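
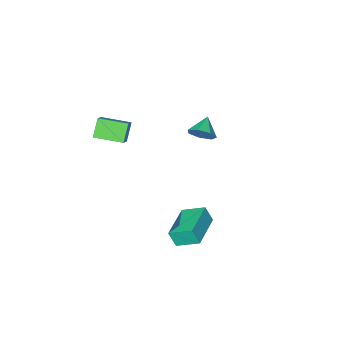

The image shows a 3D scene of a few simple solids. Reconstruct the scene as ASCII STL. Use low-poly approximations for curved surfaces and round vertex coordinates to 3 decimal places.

solid 
facet normal -0.532 0.732 0.426
outer loop
vertex 1.9 3.113 -2.431
vertex 3.656 4.369 -2.394
vertex 1.669 3.461 -3.318
endloop
endfacet
facet normal -0.813 -0.582 -0.017
outer loop
vertex 2.404 2.451 -3.906
vertex 1.9 3.113 -2.431
vertex 1.669 3.461 -3.318
endloop
endfacet
facet normal -0.532 0.732 0.425
outer loop
vertex 1.669 3.461 -3.318
vertex 3.656 4.369 -2.394
vertex 3.426 4.717 -3.281
endloop
endfacet
facet normal -0.235 0.356 -0.905
outer loop
vertex 3.426 4.717 -3.281
vertex 2.404 2.451 -3.906
vertex 1.669 3.461 -3.318
endloop
endfacet
facet normal 0.235 -0.355 0.905
outer loop
vertex 1.9 3.113 -2.431
vertex 4.391 3.359 -2.982
vertex 3.656 4.369 -2.394
endloop
endfacet
facet normal -0.814 -0.581 -0.017
outer loop
vertex 2.634 2.103 -3.019
vertex 1.9 3.113 -2.431
vertex 2.404 2.451 -3.906
endloop
endfacet
facet normal 0.235 -0.356 0.905
outer loop
vertex 2.634 2.103 -3.019
vertex 4.391 3.359 -2.982
vertex 1.9 3.113 -2.431
endloop
endfacet
facet normal 0.813 0.582 0.017
outer loop
vertex 3.656 4.369 -2.394
vertex 4.391 3.359 -2.982
vertex 3.426 4.717 -3.281
endloop
endfacet
facet normal -0.235 0.356 -0.905
outer loop
vertex 4.16 3.707 -3.869
vertex 2.404 2.451 -3.906
vertex 3.426 4.717 -3.281
endloop
endfacet
facet normal 0.813 0.582 0.016
outer loop
vertex 3.426 4.717 -3.281
vertex 4.391 3.359 -2.982
vertex 4.16 3.707 -3.869
endloop
endfacet
facet normal 0.532 -0.732 -0.425
outer loop
vertex 4.16 3.707 -3.869
vertex 2.634 2.103 -3.019
vertex 2.404 2.451 -3.906
endloop
endfacet
facet normal 0.532 -0.732 -0.426
outer loop
vertex 4.391 3.359 -2.982
vertex 2.634 2.103 -3.019
vertex 4.16 3.707 -3.869
endloop
endfacet
facet normal -0.545 -0.581 -0.605
outer loop
vertex 3.439 -3.93 0.741
vertex 2.353 -2.74 0.577
vertex 4.048 -3.506 -0.215
endloop
endfacet
facet normal 0.671 -0.735 0.101
outer loop
vertex 4.767 -2.74 0.583
vertex 3.439 -3.93 0.741
vertex 4.048 -3.506 -0.215
endloop
endfacet
facet normal -0.545 -0.581 -0.604
outer loop
vertex 4.048 -3.506 -0.215
vertex 2.353 -2.74 0.577
vertex 2.961 -2.316 -0.379
endloop
endfacet
facet normal 0.503 0.351 -0.790
outer loop
vertex 2.961 -2.316 -0.379
vertex 4.767 -2.74 0.583
vertex 4.048 -3.506 -0.215
endloop
endfacet
facet normal -0.503 -0.350 0.790
outer loop
vertex 3.439 -3.93 0.741
vertex 3.072 -1.974 1.375
vertex 2.353 -2.74 0.577
endloop
endfacet
facet normal 0.671 -0.735 0.100
outer loop
vertex 4.159 -3.164 1.539
vertex 3.439 -3.93 0.741
vertex 4.767 -2.74 0.583
endloop
endfacet
facet normal -0.503 -0.350 0.790
outer loop
vertex 4.159 -3.164 1.539
vertex 3.072 -1.974 1.375
vertex 3.439 -3.93 0.741
endloop
endfacet
facet normal -0.671 0.735 -0.101
outer loop
vertex 2.353 -2.74 0.577
vertex 3.072 -1.974 1.375
vertex 2.961 -2.316 -0.379
endloop
endfacet
facet normal 0.503 0.350 -0.790
outer loop
vertex 3.681 -1.55 0.419
vertex 4.767 -2.74 0.583
vertex 2.961 -2.316 -0.379
endloop
endfacet
facet normal -0.670 0.735 -0.101
outer loop
vertex 2.961 -2.316 -0.379
vertex 3.072 -1.974 1.375
vertex 3.681 -1.55 0.419
endloop
endfacet
facet normal 0.545 0.581 0.604
outer loop
vertex 3.681 -1.55 0.419
vertex 4.159 -3.164 1.539
vertex 4.767 -2.74 0.583
endloop
endfacet
facet normal 0.545 0.581 0.605
outer loop
vertex 3.072 -1.974 1.375
vertex 4.159 -3.164 1.539
vertex 3.681 -1.55 0.419
endloop
endfacet
facet normal 0.692 0.499 -0.521
outer loop
vertex -0.022 -0.166 0.551
vertex -0.421 -0.328 -0.135
vertex -0.506 0.307 0.361
endloop
endfacet
facet normal -0.173 0.209 0.962
outer loop
vertex -0.022 -0.166 0.551
vertex -0.506 0.307 0.361
vertex -1.259 -0.932 0.495
endloop
endfacet
facet normal 0.692 0.500 -0.521
outer loop
vertex -0.506 0.307 0.361
vertex -0.421 -0.328 -0.135
vertex -0.926 0.302 -0.202
endloop
endfacet
facet normal -0.704 0.484 0.521
outer loop
vertex -0.506 0.307 0.361
vertex -0.926 0.302 -0.202
vertex -1.259 -0.932 0.495
endloop
endfacet
facet normal 0.692 0.500 -0.521
outer loop
vertex -0.926 0.302 -0.202
vertex -0.421 -0.328 -0.135
vertex -0.966 -0.177 -0.715
endloop
endfacet
facet normal -0.973 0.200 -0.111
outer loop
vertex -0.926 0.302 -0.202
vertex -0.966 -0.177 -0.715
vertex -1.259 -0.932 0.495
endloop
endfacet
facet normal 0.693 0.499 -0.521
outer loop
vertex -0.966 -0.177 -0.715
vertex -0.421 -0.328 -0.135
vertex -0.596 -0.77 -0.791
endloop
endfacet
facet normal -0.780 -0.428 -0.456
outer loop
vertex -0.966 -0.177 -0.715
vertex -0.596 -0.77 -0.791
vertex -1.259 -0.932 0.495
endloop
endfacet
facet normal 0.692 0.499 -0.521
outer loop
vertex -0.596 -0.77 -0.791
vertex -0.421 -0.328 -0.135
vertex -0.094 -1.03 -0.373
endloop
endfacet
facet normal -0.268 -0.929 -0.255
outer loop
vertex -0.596 -0.77 -0.791
vertex -0.094 -1.03 -0.373
vertex -1.259 -0.932 0.495
endloop
endfacet
facet normal 0.693 0.499 -0.521
outer loop
vertex -0.094 -1.03 -0.373
vertex -0.421 -0.328 -0.135
vertex 0.161 -0.761 0.224
endloop
endfacet
facet normal 0.176 -0.923 0.341
outer loop
vertex -0.094 -1.03 -0.373
vertex 0.161 -0.761 0.224
vertex -1.259 -0.932 0.495
endloop
endfacet
facet normal 0.693 0.499 -0.521
outer loop
vertex 0.161 -0.761 0.224
vertex -0.421 -0.328 -0.135
vertex -0.022 -0.166 0.551
endloop
endfacet
facet normal 0.219 -0.417 0.882
outer loop
vertex 0.161 -0.761 0.224
vertex -0.022 -0.166 0.551
vertex -1.259 -0.932 0.495
endloop
endfacet

endsolid


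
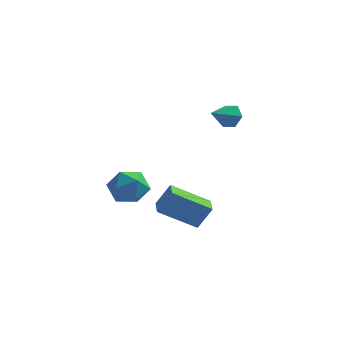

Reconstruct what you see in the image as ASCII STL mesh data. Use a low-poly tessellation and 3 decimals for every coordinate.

solid 
facet normal -0.202 0.553 0.808
outer loop
vertex 0.233 -1.952 0.328
vertex 0.375 -2.76 0.916
vertex 1.151 -2.154 0.696
endloop
endfacet
facet normal 0.091 0.951 0.294
outer loop
vertex 0.233 -1.952 0.328
vertex 1.151 -2.154 0.696
vertex 1.046 -1.848 -0.261
endloop
endfacet
facet normal -0.322 0.903 -0.285
outer loop
vertex 0.233 -1.952 0.328
vertex 1.046 -1.848 -0.261
vertex 0.205 -2.265 -0.631
endloop
endfacet
facet normal -0.871 0.474 -0.129
outer loop
vertex 0.233 -1.952 0.328
vertex 0.205 -2.265 -0.631
vertex -0.21 -2.828 0.097
endloop
endfacet
facet normal -0.796 0.258 0.547
outer loop
vertex 0.233 -1.952 0.328
vertex -0.21 -2.828 0.097
vertex 0.375 -2.76 0.916
endloop
endfacet
facet normal 0.729 0.671 0.135
outer loop
vertex 1.046 -1.848 -0.261
vertex 1.151 -2.154 0.696
vertex 1.69 -2.592 -0.037
endloop
endfacet
facet normal 0.253 0.027 0.967
outer loop
vertex 1.151 -2.154 0.696
vertex 0.375 -2.76 0.916
vertex 1.275 -3.155 0.691
endloop
endfacet
facet normal -0.709 -0.450 0.544
outer loop
vertex 0.375 -2.76 0.916
vertex -0.21 -2.828 0.097
vertex 0.434 -3.572 0.321
endloop
endfacet
facet normal -0.829 -0.100 -0.550
outer loop
vertex -0.21 -2.828 0.097
vertex 0.205 -2.265 -0.631
vertex 0.329 -3.266 -0.636
endloop
endfacet
facet normal 0.059 0.593 -0.803
outer loop
vertex 0.205 -2.265 -0.631
vertex 1.046 -1.848 -0.261
vertex 1.105 -2.66 -0.856
endloop
endfacet
facet normal 0.871 -0.474 0.129
outer loop
vertex 1.247 -3.468 -0.268
vertex 1.69 -2.592 -0.037
vertex 1.275 -3.155 0.691
endloop
endfacet
facet normal 0.322 -0.903 0.285
outer loop
vertex 1.247 -3.468 -0.268
vertex 1.275 -3.155 0.691
vertex 0.434 -3.572 0.321
endloop
endfacet
facet normal -0.091 -0.951 -0.294
outer loop
vertex 1.247 -3.468 -0.268
vertex 0.434 -3.572 0.321
vertex 0.329 -3.266 -0.636
endloop
endfacet
facet normal 0.202 -0.553 -0.808
outer loop
vertex 1.247 -3.468 -0.268
vertex 0.329 -3.266 -0.636
vertex 1.105 -2.66 -0.856
endloop
endfacet
facet normal 0.796 -0.258 -0.547
outer loop
vertex 1.247 -3.468 -0.268
vertex 1.105 -2.66 -0.856
vertex 1.69 -2.592 -0.037
endloop
endfacet
facet normal 0.829 0.100 0.550
outer loop
vertex 1.275 -3.155 0.691
vertex 1.69 -2.592 -0.037
vertex 1.151 -2.154 0.696
endloop
endfacet
facet normal -0.059 -0.593 0.803
outer loop
vertex 0.434 -3.572 0.321
vertex 1.275 -3.155 0.691
vertex 0.375 -2.76 0.916
endloop
endfacet
facet normal -0.729 -0.671 -0.135
outer loop
vertex 0.329 -3.266 -0.636
vertex 0.434 -3.572 0.321
vertex -0.21 -2.828 0.097
endloop
endfacet
facet normal -0.253 -0.027 -0.967
outer loop
vertex 1.105 -2.66 -0.856
vertex 0.329 -3.266 -0.636
vertex 0.205 -2.265 -0.631
endloop
endfacet
facet normal 0.709 0.450 -0.544
outer loop
vertex 1.69 -2.592 -0.037
vertex 1.105 -2.66 -0.856
vertex 1.046 -1.848 -0.261
endloop
endfacet
facet normal 0.496 0.757 -0.426
outer loop
vertex 4.166 2.904 1.544
vertex 3.845 3.361 1.983
vertex 4.461 3.063 2.17
endloop
endfacet
facet normal 0.489 -0.872 -0.009
outer loop
vertex 4.166 2.904 1.544
vertex 4.461 3.063 2.17
vertex 3.175 2.339 2.557
endloop
endfacet
facet normal 0.496 0.757 -0.426
outer loop
vertex 4.461 3.063 2.17
vertex 3.845 3.361 1.983
vertex 4.14 3.52 2.609
endloop
endfacet
facet normal 0.469 -0.418 0.778
outer loop
vertex 4.461 3.063 2.17
vertex 4.14 3.52 2.609
vertex 3.175 2.339 2.557
endloop
endfacet
facet normal 0.495 0.757 -0.426
outer loop
vertex 4.14 3.52 2.609
vertex 3.845 3.361 1.983
vertex 3.523 3.818 2.421
endloop
endfacet
facet normal -0.225 0.142 0.964
outer loop
vertex 4.14 3.52 2.609
vertex 3.523 3.818 2.421
vertex 3.175 2.339 2.557
endloop
endfacet
facet normal 0.495 0.757 -0.426
outer loop
vertex 3.523 3.818 2.421
vertex 3.845 3.361 1.983
vertex 3.228 3.659 1.795
endloop
endfacet
facet normal -0.900 0.245 0.362
outer loop
vertex 3.523 3.818 2.421
vertex 3.228 3.659 1.795
vertex 3.175 2.339 2.557
endloop
endfacet
facet normal 0.495 0.757 -0.426
outer loop
vertex 3.228 3.659 1.795
vertex 3.845 3.361 1.983
vertex 3.55 3.202 1.357
endloop
endfacet
facet normal -0.880 -0.211 -0.427
outer loop
vertex 3.228 3.659 1.795
vertex 3.55 3.202 1.357
vertex 3.175 2.339 2.557
endloop
endfacet
facet normal 0.496 0.757 -0.426
outer loop
vertex 3.55 3.202 1.357
vertex 3.845 3.361 1.983
vertex 4.166 2.904 1.544
endloop
endfacet
facet normal -0.186 -0.769 -0.611
outer loop
vertex 3.55 3.202 1.357
vertex 4.166 2.904 1.544
vertex 3.175 2.339 2.557
endloop
endfacet
facet normal -0.471 -0.193 -0.861
outer loop
vertex 1.961 -2.58 -1.41
vertex 1.63 -1.553 -1.459
vertex 3.632 -2.091 -2.434
endloop
endfacet
facet normal 0.306 -0.951 0.045
outer loop
vertex 4.23 -1.847 -1.341
vertex 1.961 -2.58 -1.41
vertex 3.632 -2.091 -2.434
endloop
endfacet
facet normal -0.471 -0.193 -0.861
outer loop
vertex 3.632 -2.091 -2.434
vertex 1.63 -1.553 -1.459
vertex 3.301 -1.064 -2.483
endloop
endfacet
facet normal 0.827 0.242 -0.507
outer loop
vertex 3.301 -1.064 -2.483
vertex 4.23 -1.847 -1.341
vertex 3.632 -2.091 -2.434
endloop
endfacet
facet normal -0.827 -0.242 0.507
outer loop
vertex 1.961 -2.58 -1.41
vertex 2.228 -1.309 -0.366
vertex 1.63 -1.553 -1.459
endloop
endfacet
facet normal 0.306 -0.951 0.045
outer loop
vertex 2.559 -2.336 -0.317
vertex 1.961 -2.58 -1.41
vertex 4.23 -1.847 -1.341
endloop
endfacet
facet normal -0.827 -0.242 0.507
outer loop
vertex 2.559 -2.336 -0.317
vertex 2.228 -1.309 -0.366
vertex 1.961 -2.58 -1.41
endloop
endfacet
facet normal -0.306 0.951 -0.045
outer loop
vertex 1.63 -1.553 -1.459
vertex 2.228 -1.309 -0.366
vertex 3.301 -1.064 -2.483
endloop
endfacet
facet normal 0.827 0.242 -0.507
outer loop
vertex 3.899 -0.82 -1.39
vertex 4.23 -1.847 -1.341
vertex 3.301 -1.064 -2.483
endloop
endfacet
facet normal -0.306 0.951 -0.045
outer loop
vertex 3.301 -1.064 -2.483
vertex 2.228 -1.309 -0.366
vertex 3.899 -0.82 -1.39
endloop
endfacet
facet normal 0.471 0.193 0.861
outer loop
vertex 3.899 -0.82 -1.39
vertex 2.559 -2.336 -0.317
vertex 4.23 -1.847 -1.341
endloop
endfacet
facet normal 0.471 0.193 0.861
outer loop
vertex 2.228 -1.309 -0.366
vertex 2.559 -2.336 -0.317
vertex 3.899 -0.82 -1.39
endloop
endfacet

endsolid


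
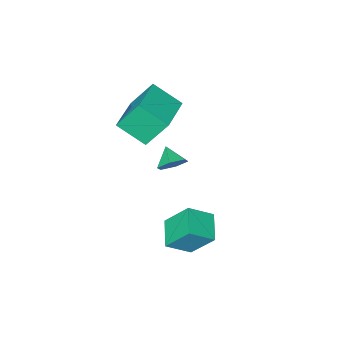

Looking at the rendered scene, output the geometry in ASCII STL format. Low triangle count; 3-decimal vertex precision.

solid 
facet normal -0.420 0.351 0.837
outer loop
vertex 1.658 -3.043 4.748
vertex 3.271 -1.777 5.028
vertex 0.836 -1.788 3.809
endloop
endfacet
facet normal -0.779 -0.612 -0.135
outer loop
vertex 1.669 -2.483 2.152
vertex 1.658 -3.043 4.748
vertex 0.836 -1.788 3.809
endloop
endfacet
facet normal -0.420 0.352 0.836
outer loop
vertex 0.836 -1.788 3.809
vertex 3.271 -1.777 5.028
vertex 2.45 -0.522 4.088
endloop
endfacet
facet normal -0.464 0.709 -0.531
outer loop
vertex 2.45 -0.522 4.088
vertex 1.669 -2.483 2.152
vertex 0.836 -1.788 3.809
endloop
endfacet
facet normal 0.464 -0.709 0.531
outer loop
vertex 1.658 -3.043 4.748
vertex 4.104 -2.472 3.371
vertex 3.271 -1.777 5.028
endloop
endfacet
facet normal -0.780 -0.611 -0.135
outer loop
vertex 2.49 -3.738 3.092
vertex 1.658 -3.043 4.748
vertex 1.669 -2.483 2.152
endloop
endfacet
facet normal 0.464 -0.709 0.531
outer loop
vertex 2.49 -3.738 3.092
vertex 4.104 -2.472 3.371
vertex 1.658 -3.043 4.748
endloop
endfacet
facet normal 0.780 0.611 0.135
outer loop
vertex 3.271 -1.777 5.028
vertex 4.104 -2.472 3.371
vertex 2.45 -0.522 4.088
endloop
endfacet
facet normal -0.464 0.709 -0.531
outer loop
vertex 3.282 -1.217 2.432
vertex 1.669 -2.483 2.152
vertex 2.45 -0.522 4.088
endloop
endfacet
facet normal 0.780 0.612 0.135
outer loop
vertex 2.45 -0.522 4.088
vertex 4.104 -2.472 3.371
vertex 3.282 -1.217 2.432
endloop
endfacet
facet normal 0.421 -0.351 -0.836
outer loop
vertex 3.282 -1.217 2.432
vertex 2.49 -3.738 3.092
vertex 1.669 -2.483 2.152
endloop
endfacet
facet normal 0.420 -0.351 -0.837
outer loop
vertex 4.104 -2.472 3.371
vertex 2.49 -3.738 3.092
vertex 3.282 -1.217 2.432
endloop
endfacet
facet normal 0.195 0.839 -0.507
outer loop
vertex 1.842 -2.458 -1.401
vertex 1.028 -2.324 -1.492
vertex 1.428 -2.018 -0.832
endloop
endfacet
facet normal 0.603 -0.356 0.714
outer loop
vertex 1.842 -2.458 -1.401
vertex 1.428 -2.018 -0.832
vertex 0.812 -3.256 -0.928
endloop
endfacet
facet normal 0.195 0.839 -0.507
outer loop
vertex 1.428 -2.018 -0.832
vertex 1.028 -2.324 -1.492
vertex 0.614 -1.884 -0.923
endloop
endfacet
facet normal -0.114 -0.020 0.993
outer loop
vertex 1.428 -2.018 -0.832
vertex 0.614 -1.884 -0.923
vertex 0.812 -3.256 -0.928
endloop
endfacet
facet normal 0.195 0.839 -0.507
outer loop
vertex 0.614 -1.884 -0.923
vertex 1.028 -2.324 -1.492
vertex 0.214 -2.19 -1.583
endloop
endfacet
facet normal -0.823 -0.121 0.555
outer loop
vertex 0.614 -1.884 -0.923
vertex 0.214 -2.19 -1.583
vertex 0.812 -3.256 -0.928
endloop
endfacet
facet normal 0.195 0.840 -0.507
outer loop
vertex 0.214 -2.19 -1.583
vertex 1.028 -2.324 -1.492
vertex 0.629 -2.63 -2.152
endloop
endfacet
facet normal -0.814 -0.557 -0.163
outer loop
vertex 0.214 -2.19 -1.583
vertex 0.629 -2.63 -2.152
vertex 0.812 -3.256 -0.928
endloop
endfacet
facet normal 0.196 0.839 -0.507
outer loop
vertex 0.629 -2.63 -2.152
vertex 1.028 -2.324 -1.492
vertex 1.443 -2.764 -2.06
endloop
endfacet
facet normal -0.097 -0.892 -0.442
outer loop
vertex 0.629 -2.63 -2.152
vertex 1.443 -2.764 -2.06
vertex 0.812 -3.256 -0.928
endloop
endfacet
facet normal 0.195 0.839 -0.508
outer loop
vertex 1.443 -2.764 -2.06
vertex 1.028 -2.324 -1.492
vertex 1.842 -2.458 -1.401
endloop
endfacet
facet normal 0.612 -0.791 -0.003
outer loop
vertex 1.443 -2.764 -2.06
vertex 1.842 -2.458 -1.401
vertex 0.812 -3.256 -0.928
endloop
endfacet
facet normal -0.518 -0.811 0.272
outer loop
vertex 3.358 2.409 0.748
vertex 2.235 2.859 -0.052
vertex 4.037 1.481 -0.726
endloop
endfacet
facet normal 0.774 -0.310 0.552
outer loop
vertex 4.805 2.681 -1.128
vertex 3.358 2.409 0.748
vertex 4.037 1.481 -0.726
endloop
endfacet
facet normal -0.518 -0.811 0.272
outer loop
vertex 4.037 1.481 -0.726
vertex 2.235 2.859 -0.052
vertex 2.915 1.93 -1.526
endloop
endfacet
facet normal 0.363 -0.497 -0.788
outer loop
vertex 2.915 1.93 -1.526
vertex 4.805 2.681 -1.128
vertex 4.037 1.481 -0.726
endloop
endfacet
facet normal -0.363 0.496 0.789
outer loop
vertex 3.358 2.409 0.748
vertex 3.003 4.059 -0.454
vertex 2.235 2.859 -0.052
endloop
endfacet
facet normal 0.774 -0.310 0.552
outer loop
vertex 4.125 3.61 0.346
vertex 3.358 2.409 0.748
vertex 4.805 2.681 -1.128
endloop
endfacet
facet normal -0.364 0.496 0.788
outer loop
vertex 4.125 3.61 0.346
vertex 3.003 4.059 -0.454
vertex 3.358 2.409 0.748
endloop
endfacet
facet normal -0.774 0.310 -0.552
outer loop
vertex 2.235 2.859 -0.052
vertex 3.003 4.059 -0.454
vertex 2.915 1.93 -1.526
endloop
endfacet
facet normal 0.363 -0.496 -0.789
outer loop
vertex 3.682 3.131 -1.928
vertex 4.805 2.681 -1.128
vertex 2.915 1.93 -1.526
endloop
endfacet
facet normal -0.774 0.310 -0.552
outer loop
vertex 2.915 1.93 -1.526
vertex 3.003 4.059 -0.454
vertex 3.682 3.131 -1.928
endloop
endfacet
facet normal 0.518 0.811 -0.272
outer loop
vertex 3.682 3.131 -1.928
vertex 4.125 3.61 0.346
vertex 4.805 2.681 -1.128
endloop
endfacet
facet normal 0.518 0.811 -0.272
outer loop
vertex 3.003 4.059 -0.454
vertex 4.125 3.61 0.346
vertex 3.682 3.131 -1.928
endloop
endfacet

endsolid


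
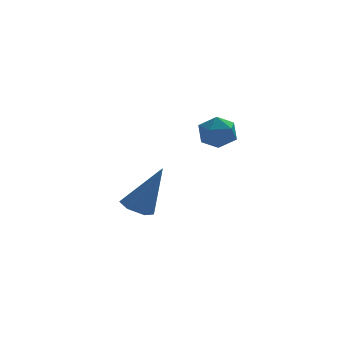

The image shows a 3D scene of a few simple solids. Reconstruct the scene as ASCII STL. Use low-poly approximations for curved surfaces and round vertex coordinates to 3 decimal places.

solid 
facet normal -0.553 0.819 0.151
outer loop
vertex 3.512 -1.743 -0.226
vertex 3.245 -2.042 0.416
vertex 3.873 -1.62 0.429
endloop
endfacet
facet normal 0.042 0.977 -0.207
outer loop
vertex 3.512 -1.743 -0.226
vertex 3.873 -1.62 0.429
vertex 4.268 -1.77 -0.199
endloop
endfacet
facet normal 0.050 0.589 -0.807
outer loop
vertex 3.512 -1.743 -0.226
vertex 4.268 -1.77 -0.199
vertex 3.885 -2.286 -0.599
endloop
endfacet
facet normal -0.542 0.190 -0.819
outer loop
vertex 3.512 -1.743 -0.226
vertex 3.885 -2.286 -0.599
vertex 3.252 -2.454 -0.219
endloop
endfacet
facet normal -0.916 0.333 -0.226
outer loop
vertex 3.512 -1.743 -0.226
vertex 3.252 -2.454 -0.219
vertex 3.245 -2.042 0.416
endloop
endfacet
facet normal 0.599 0.777 0.191
outer loop
vertex 4.268 -1.77 -0.199
vertex 3.873 -1.62 0.429
vertex 4.468 -2.086 0.459
endloop
endfacet
facet normal -0.366 0.521 0.771
outer loop
vertex 3.873 -1.62 0.429
vertex 3.245 -2.042 0.416
vertex 3.835 -2.254 0.839
endloop
endfacet
facet normal -0.951 -0.265 0.162
outer loop
vertex 3.245 -2.042 0.416
vertex 3.252 -2.454 -0.219
vertex 3.452 -2.77 0.439
endloop
endfacet
facet normal -0.347 -0.495 -0.797
outer loop
vertex 3.252 -2.454 -0.219
vertex 3.885 -2.286 -0.599
vertex 3.847 -2.92 -0.189
endloop
endfacet
facet normal 0.611 0.149 -0.777
outer loop
vertex 3.885 -2.286 -0.599
vertex 4.268 -1.77 -0.199
vertex 4.475 -2.498 -0.176
endloop
endfacet
facet normal 0.542 -0.190 0.819
outer loop
vertex 4.208 -2.797 0.466
vertex 4.468 -2.086 0.459
vertex 3.835 -2.254 0.839
endloop
endfacet
facet normal -0.050 -0.589 0.807
outer loop
vertex 4.208 -2.797 0.466
vertex 3.835 -2.254 0.839
vertex 3.452 -2.77 0.439
endloop
endfacet
facet normal -0.042 -0.977 0.207
outer loop
vertex 4.208 -2.797 0.466
vertex 3.452 -2.77 0.439
vertex 3.847 -2.92 -0.189
endloop
endfacet
facet normal 0.553 -0.819 -0.151
outer loop
vertex 4.208 -2.797 0.466
vertex 3.847 -2.92 -0.189
vertex 4.475 -2.498 -0.176
endloop
endfacet
facet normal 0.916 -0.333 0.226
outer loop
vertex 4.208 -2.797 0.466
vertex 4.475 -2.498 -0.176
vertex 4.468 -2.086 0.459
endloop
endfacet
facet normal 0.347 0.495 0.797
outer loop
vertex 3.835 -2.254 0.839
vertex 4.468 -2.086 0.459
vertex 3.873 -1.62 0.429
endloop
endfacet
facet normal -0.611 -0.149 0.777
outer loop
vertex 3.452 -2.77 0.439
vertex 3.835 -2.254 0.839
vertex 3.245 -2.042 0.416
endloop
endfacet
facet normal -0.599 -0.777 -0.191
outer loop
vertex 3.847 -2.92 -0.189
vertex 3.452 -2.77 0.439
vertex 3.252 -2.454 -0.219
endloop
endfacet
facet normal 0.366 -0.521 -0.771
outer loop
vertex 4.475 -2.498 -0.176
vertex 3.847 -2.92 -0.189
vertex 3.885 -2.286 -0.599
endloop
endfacet
facet normal 0.951 0.265 -0.162
outer loop
vertex 4.468 -2.086 0.459
vertex 4.475 -2.498 -0.176
vertex 4.268 -1.77 -0.199
endloop
endfacet
facet normal -0.450 0.005 -0.893
outer loop
vertex 2.275 0.891 -5.017
vertex 1.679 1.065 -4.716
vertex 2.113 1.556 -4.932
endloop
endfacet
facet normal 0.951 0.254 -0.176
outer loop
vertex 2.275 0.891 -5.017
vertex 2.113 1.556 -4.932
vertex 2.641 1.055 -2.804
endloop
endfacet
facet normal -0.450 0.005 -0.893
outer loop
vertex 2.113 1.556 -4.932
vertex 1.679 1.065 -4.716
vertex 1.517 1.73 -4.631
endloop
endfacet
facet normal 0.340 0.931 0.135
outer loop
vertex 2.113 1.556 -4.932
vertex 1.517 1.73 -4.631
vertex 2.641 1.055 -2.804
endloop
endfacet
facet normal -0.450 0.005 -0.893
outer loop
vertex 1.517 1.73 -4.631
vertex 1.679 1.065 -4.716
vertex 1.083 1.239 -4.415
endloop
endfacet
facet normal -0.490 0.676 0.551
outer loop
vertex 1.517 1.73 -4.631
vertex 1.083 1.239 -4.415
vertex 2.641 1.055 -2.804
endloop
endfacet
facet normal -0.450 0.005 -0.893
outer loop
vertex 1.083 1.239 -4.415
vertex 1.679 1.065 -4.716
vertex 1.245 0.573 -4.5
endloop
endfacet
facet normal -0.709 -0.256 0.657
outer loop
vertex 1.083 1.239 -4.415
vertex 1.245 0.573 -4.5
vertex 2.641 1.055 -2.804
endloop
endfacet
facet normal -0.450 0.005 -0.893
outer loop
vertex 1.245 0.573 -4.5
vertex 1.679 1.065 -4.716
vertex 1.841 0.399 -4.801
endloop
endfacet
facet normal -0.098 -0.933 0.346
outer loop
vertex 1.245 0.573 -4.5
vertex 1.841 0.399 -4.801
vertex 2.641 1.055 -2.804
endloop
endfacet
facet normal -0.450 0.005 -0.893
outer loop
vertex 1.841 0.399 -4.801
vertex 1.679 1.065 -4.716
vertex 2.275 0.891 -5.017
endloop
endfacet
facet normal 0.732 -0.677 -0.071
outer loop
vertex 1.841 0.399 -4.801
vertex 2.275 0.891 -5.017
vertex 2.641 1.055 -2.804
endloop
endfacet

endsolid


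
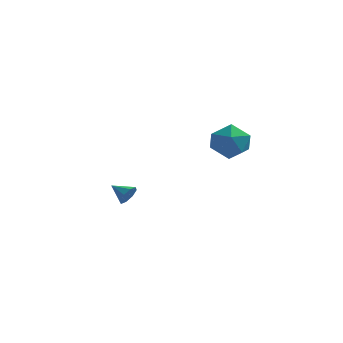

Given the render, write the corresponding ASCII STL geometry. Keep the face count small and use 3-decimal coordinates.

solid 
facet normal 0.877 -0.234 -0.420
outer loop
vertex -2.028 1.013 -3.263
vertex -2.325 0.796 -3.762
vertex -2.097 1.347 -3.593
endloop
endfacet
facet normal -0.014 0.701 0.713
outer loop
vertex -2.028 1.013 -3.263
vertex -2.097 1.347 -3.593
vertex -3.255 1.044 -3.318
endloop
endfacet
facet normal 0.877 -0.234 -0.421
outer loop
vertex -2.097 1.347 -3.593
vertex -2.325 0.796 -3.762
vertex -2.3 1.358 -4.022
endloop
endfacet
facet normal -0.222 0.966 0.130
outer loop
vertex -2.097 1.347 -3.593
vertex -2.3 1.358 -4.022
vertex -3.255 1.044 -3.318
endloop
endfacet
facet normal 0.877 -0.233 -0.420
outer loop
vertex -2.3 1.358 -4.022
vertex -2.325 0.796 -3.762
vertex -2.517 1.04 -4.299
endloop
endfacet
facet normal -0.544 0.731 -0.412
outer loop
vertex -2.3 1.358 -4.022
vertex -2.517 1.04 -4.299
vertex -3.255 1.044 -3.318
endloop
endfacet
facet normal 0.877 -0.233 -0.420
outer loop
vertex -2.517 1.04 -4.299
vertex -2.325 0.796 -3.762
vertex -2.622 0.579 -4.262
endloop
endfacet
facet normal -0.792 0.132 -0.596
outer loop
vertex -2.517 1.04 -4.299
vertex -2.622 0.579 -4.262
vertex -3.255 1.044 -3.318
endloop
endfacet
facet normal 0.877 -0.233 -0.420
outer loop
vertex -2.622 0.579 -4.262
vertex -2.325 0.796 -3.762
vertex -2.553 0.245 -3.932
endloop
endfacet
facet normal -0.820 -0.479 -0.314
outer loop
vertex -2.622 0.579 -4.262
vertex -2.553 0.245 -3.932
vertex -3.255 1.044 -3.318
endloop
endfacet
facet normal 0.878 -0.234 -0.418
outer loop
vertex -2.553 0.245 -3.932
vertex -2.325 0.796 -3.762
vertex -2.351 0.234 -3.502
endloop
endfacet
facet normal -0.612 -0.744 0.268
outer loop
vertex -2.553 0.245 -3.932
vertex -2.351 0.234 -3.502
vertex -3.255 1.044 -3.318
endloop
endfacet
facet normal 0.876 -0.235 -0.421
outer loop
vertex -2.351 0.234 -3.502
vertex -2.325 0.796 -3.762
vertex -2.133 0.552 -3.226
endloop
endfacet
facet normal -0.289 -0.507 0.812
outer loop
vertex -2.351 0.234 -3.502
vertex -2.133 0.552 -3.226
vertex -3.255 1.044 -3.318
endloop
endfacet
facet normal 0.877 -0.233 -0.420
outer loop
vertex -2.133 0.552 -3.226
vertex -2.325 0.796 -3.762
vertex -2.028 1.013 -3.263
endloop
endfacet
facet normal -0.042 0.090 0.995
outer loop
vertex -2.133 0.552 -3.226
vertex -2.028 1.013 -3.263
vertex -3.255 1.044 -3.318
endloop
endfacet
facet normal -0.271 0.962 0.034
outer loop
vertex 3.228 -1.546 1.006
vertex 2.769 -1.709 1.949
vertex 3.79 -1.419 1.898
endloop
endfacet
facet normal 0.333 0.881 -0.335
outer loop
vertex 3.228 -1.546 1.006
vertex 3.79 -1.419 1.898
vertex 4.226 -1.903 1.06
endloop
endfacet
facet normal 0.203 0.436 -0.877
outer loop
vertex 3.228 -1.546 1.006
vertex 4.226 -1.903 1.06
vertex 3.476 -2.492 0.593
endloop
endfacet
facet normal -0.482 0.241 -0.842
outer loop
vertex 3.228 -1.546 1.006
vertex 3.476 -2.492 0.593
vertex 2.575 -2.372 1.143
endloop
endfacet
facet normal -0.775 0.567 -0.279
outer loop
vertex 3.228 -1.546 1.006
vertex 2.575 -2.372 1.143
vertex 2.769 -1.709 1.949
endloop
endfacet
facet normal 0.815 0.573 0.093
outer loop
vertex 4.226 -1.903 1.06
vertex 3.79 -1.419 1.898
vertex 4.385 -2.288 2.037
endloop
endfacet
facet normal -0.165 0.703 0.691
outer loop
vertex 3.79 -1.419 1.898
vertex 2.769 -1.709 1.949
vertex 3.484 -2.168 2.587
endloop
endfacet
facet normal -0.981 0.063 0.184
outer loop
vertex 2.769 -1.709 1.949
vertex 2.575 -2.372 1.143
vertex 2.734 -2.757 2.12
endloop
endfacet
facet normal -0.506 -0.463 -0.728
outer loop
vertex 2.575 -2.372 1.143
vertex 3.476 -2.492 0.593
vertex 3.17 -3.241 1.282
endloop
endfacet
facet normal 0.604 -0.148 -0.783
outer loop
vertex 3.476 -2.492 0.593
vertex 4.226 -1.903 1.06
vertex 4.191 -2.951 1.231
endloop
endfacet
facet normal 0.482 -0.241 0.842
outer loop
vertex 3.732 -3.114 2.174
vertex 4.385 -2.288 2.037
vertex 3.484 -2.168 2.587
endloop
endfacet
facet normal -0.203 -0.436 0.877
outer loop
vertex 3.732 -3.114 2.174
vertex 3.484 -2.168 2.587
vertex 2.734 -2.757 2.12
endloop
endfacet
facet normal -0.333 -0.881 0.335
outer loop
vertex 3.732 -3.114 2.174
vertex 2.734 -2.757 2.12
vertex 3.17 -3.241 1.282
endloop
endfacet
facet normal 0.271 -0.962 -0.034
outer loop
vertex 3.732 -3.114 2.174
vertex 3.17 -3.241 1.282
vertex 4.191 -2.951 1.231
endloop
endfacet
facet normal 0.775 -0.567 0.279
outer loop
vertex 3.732 -3.114 2.174
vertex 4.191 -2.951 1.231
vertex 4.385 -2.288 2.037
endloop
endfacet
facet normal 0.506 0.463 0.728
outer loop
vertex 3.484 -2.168 2.587
vertex 4.385 -2.288 2.037
vertex 3.79 -1.419 1.898
endloop
endfacet
facet normal -0.604 0.148 0.783
outer loop
vertex 2.734 -2.757 2.12
vertex 3.484 -2.168 2.587
vertex 2.769 -1.709 1.949
endloop
endfacet
facet normal -0.815 -0.573 -0.093
outer loop
vertex 3.17 -3.241 1.282
vertex 2.734 -2.757 2.12
vertex 2.575 -2.372 1.143
endloop
endfacet
facet normal 0.165 -0.703 -0.691
outer loop
vertex 4.191 -2.951 1.231
vertex 3.17 -3.241 1.282
vertex 3.476 -2.492 0.593
endloop
endfacet
facet normal 0.981 -0.063 -0.184
outer loop
vertex 4.385 -2.288 2.037
vertex 4.191 -2.951 1.231
vertex 4.226 -1.903 1.06
endloop
endfacet

endsolid


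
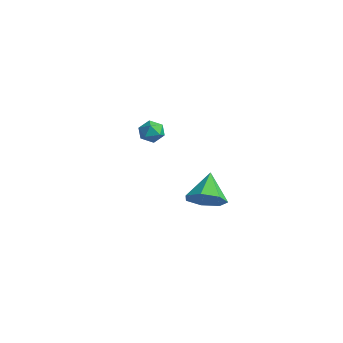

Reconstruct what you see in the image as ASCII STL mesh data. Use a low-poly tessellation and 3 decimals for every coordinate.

solid 
facet normal 0.554 -0.507 -0.660
outer loop
vertex 5.09 -1.401 -3.984
vertex 4.221 -1.609 -4.554
vertex 4.881 -0.784 -4.633
endloop
endfacet
facet normal 0.442 0.717 0.539
outer loop
vertex 5.09 -1.401 -3.984
vertex 4.881 -0.784 -4.633
vertex 3.239 -0.711 -3.386
endloop
endfacet
facet normal 0.555 -0.507 -0.660
outer loop
vertex 4.881 -0.784 -4.633
vertex 4.221 -1.609 -4.554
vertex 4.176 -0.788 -5.223
endloop
endfacet
facet normal 0.021 0.999 -0.031
outer loop
vertex 4.881 -0.784 -4.633
vertex 4.176 -0.788 -5.223
vertex 3.239 -0.711 -3.386
endloop
endfacet
facet normal 0.555 -0.507 -0.660
outer loop
vertex 4.176 -0.788 -5.223
vertex 4.221 -1.609 -4.554
vertex 3.504 -1.411 -5.309
endloop
endfacet
facet normal -0.615 0.710 -0.343
outer loop
vertex 4.176 -0.788 -5.223
vertex 3.504 -1.411 -5.309
vertex 3.239 -0.711 -3.386
endloop
endfacet
facet normal 0.554 -0.508 -0.659
outer loop
vertex 3.504 -1.411 -5.309
vertex 4.221 -1.609 -4.554
vertex 3.372 -2.182 -4.826
endloop
endfacet
facet normal -0.985 0.068 -0.160
outer loop
vertex 3.504 -1.411 -5.309
vertex 3.372 -2.182 -4.826
vertex 3.239 -0.711 -3.386
endloop
endfacet
facet normal 0.554 -0.508 -0.659
outer loop
vertex 3.372 -2.182 -4.826
vertex 4.221 -1.609 -4.554
vertex 3.879 -2.522 -4.138
endloop
endfacet
facet normal -0.812 -0.444 0.379
outer loop
vertex 3.372 -2.182 -4.826
vertex 3.879 -2.522 -4.138
vertex 3.239 -0.711 -3.386
endloop
endfacet
facet normal 0.554 -0.508 -0.660
outer loop
vertex 3.879 -2.522 -4.138
vertex 4.221 -1.609 -4.554
vertex 4.644 -2.175 -3.763
endloop
endfacet
facet normal -0.226 -0.441 0.869
outer loop
vertex 3.879 -2.522 -4.138
vertex 4.644 -2.175 -3.763
vertex 3.239 -0.711 -3.386
endloop
endfacet
facet normal 0.554 -0.508 -0.660
outer loop
vertex 4.644 -2.175 -3.763
vertex 4.221 -1.609 -4.554
vertex 5.09 -1.401 -3.984
endloop
endfacet
facet normal 0.332 0.077 0.940
outer loop
vertex 4.644 -2.175 -3.763
vertex 5.09 -1.401 -3.984
vertex 3.239 -0.711 -3.386
endloop
endfacet
facet normal -0.860 0.380 0.341
outer loop
vertex -3.095 -0.66 -3.098
vertex -2.762 -0.498 -2.438
vertex -2.759 0.011 -2.998
endloop
endfacet
facet normal -0.809 0.460 -0.365
outer loop
vertex -3.095 -0.66 -3.098
vertex -2.759 0.011 -2.998
vertex -2.675 -0.361 -3.652
endloop
endfacet
facet normal -0.731 -0.188 -0.656
outer loop
vertex -3.095 -0.66 -3.098
vertex -2.675 -0.361 -3.652
vertex -2.625 -1.101 -3.496
endloop
endfacet
facet normal -0.734 -0.667 -0.128
outer loop
vertex -3.095 -0.66 -3.098
vertex -2.625 -1.101 -3.496
vertex -2.679 -1.185 -2.746
endloop
endfacet
facet normal -0.813 -0.317 0.488
outer loop
vertex -3.095 -0.66 -3.098
vertex -2.679 -1.185 -2.746
vertex -2.762 -0.498 -2.438
endloop
endfacet
facet normal -0.217 0.836 -0.504
outer loop
vertex -2.675 -0.361 -3.652
vertex -2.759 0.011 -2.998
vertex -2.081 -0.015 -3.334
endloop
endfacet
facet normal -0.300 0.707 0.641
outer loop
vertex -2.759 0.011 -2.998
vertex -2.762 -0.498 -2.438
vertex -2.135 -0.099 -2.584
endloop
endfacet
facet normal -0.225 -0.421 0.879
outer loop
vertex -2.762 -0.498 -2.438
vertex -2.679 -1.185 -2.746
vertex -2.085 -0.839 -2.428
endloop
endfacet
facet normal -0.096 -0.988 -0.118
outer loop
vertex -2.679 -1.185 -2.746
vertex -2.625 -1.101 -3.496
vertex -2.001 -1.211 -3.082
endloop
endfacet
facet normal -0.092 -0.211 -0.973
outer loop
vertex -2.625 -1.101 -3.496
vertex -2.675 -0.361 -3.652
vertex -1.998 -0.702 -3.642
endloop
endfacet
facet normal 0.734 0.667 0.128
outer loop
vertex -1.665 -0.54 -2.982
vertex -2.081 -0.015 -3.334
vertex -2.135 -0.099 -2.584
endloop
endfacet
facet normal 0.731 0.188 0.656
outer loop
vertex -1.665 -0.54 -2.982
vertex -2.135 -0.099 -2.584
vertex -2.085 -0.839 -2.428
endloop
endfacet
facet normal 0.809 -0.460 0.365
outer loop
vertex -1.665 -0.54 -2.982
vertex -2.085 -0.839 -2.428
vertex -2.001 -1.211 -3.082
endloop
endfacet
facet normal 0.860 -0.380 -0.341
outer loop
vertex -1.665 -0.54 -2.982
vertex -2.001 -1.211 -3.082
vertex -1.998 -0.702 -3.642
endloop
endfacet
facet normal 0.813 0.317 -0.488
outer loop
vertex -1.665 -0.54 -2.982
vertex -1.998 -0.702 -3.642
vertex -2.081 -0.015 -3.334
endloop
endfacet
facet normal 0.096 0.988 0.118
outer loop
vertex -2.135 -0.099 -2.584
vertex -2.081 -0.015 -3.334
vertex -2.759 0.011 -2.998
endloop
endfacet
facet normal 0.092 0.211 0.973
outer loop
vertex -2.085 -0.839 -2.428
vertex -2.135 -0.099 -2.584
vertex -2.762 -0.498 -2.438
endloop
endfacet
facet normal 0.217 -0.836 0.504
outer loop
vertex -2.001 -1.211 -3.082
vertex -2.085 -0.839 -2.428
vertex -2.679 -1.185 -2.746
endloop
endfacet
facet normal 0.300 -0.707 -0.641
outer loop
vertex -1.998 -0.702 -3.642
vertex -2.001 -1.211 -3.082
vertex -2.625 -1.101 -3.496
endloop
endfacet
facet normal 0.225 0.421 -0.879
outer loop
vertex -2.081 -0.015 -3.334
vertex -1.998 -0.702 -3.642
vertex -2.675 -0.361 -3.652
endloop
endfacet

endsolid


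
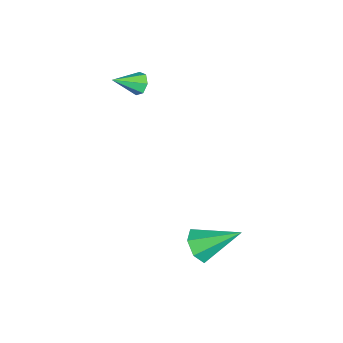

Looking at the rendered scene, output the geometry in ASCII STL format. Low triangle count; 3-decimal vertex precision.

solid 
facet normal 0.086 -0.815 -0.573
outer loop
vertex 3.369 2.646 -2.189
vertex 2.954 3.076 -2.862
vertex 3.834 3.039 -2.678
endloop
endfacet
facet normal 0.718 0.016 0.696
outer loop
vertex 3.369 2.646 -2.189
vertex 3.834 3.039 -2.678
vertex 2.766 4.844 -1.618
endloop
endfacet
facet normal 0.086 -0.814 -0.574
outer loop
vertex 3.834 3.039 -2.678
vertex 2.954 3.076 -2.862
vertex 3.636 3.46 -3.305
endloop
endfacet
facet normal 0.872 0.486 0.051
outer loop
vertex 3.834 3.039 -2.678
vertex 3.636 3.46 -3.305
vertex 2.766 4.844 -1.618
endloop
endfacet
facet normal 0.086 -0.815 -0.574
outer loop
vertex 3.636 3.46 -3.305
vertex 2.954 3.076 -2.862
vertex 2.925 3.592 -3.599
endloop
endfacet
facet normal 0.348 0.805 -0.481
outer loop
vertex 3.636 3.46 -3.305
vertex 2.925 3.592 -3.599
vertex 2.766 4.844 -1.618
endloop
endfacet
facet normal 0.086 -0.815 -0.574
outer loop
vertex 2.925 3.592 -3.599
vertex 2.954 3.076 -2.862
vertex 2.235 3.335 -3.338
endloop
endfacet
facet normal -0.462 0.733 -0.500
outer loop
vertex 2.925 3.592 -3.599
vertex 2.235 3.335 -3.338
vertex 2.766 4.844 -1.618
endloop
endfacet
facet normal 0.086 -0.815 -0.573
outer loop
vertex 2.235 3.335 -3.338
vertex 2.954 3.076 -2.862
vertex 2.086 2.883 -2.718
endloop
endfacet
facet normal -0.946 0.323 0.008
outer loop
vertex 2.235 3.335 -3.338
vertex 2.086 2.883 -2.718
vertex 2.766 4.844 -1.618
endloop
endfacet
facet normal 0.086 -0.815 -0.573
outer loop
vertex 2.086 2.883 -2.718
vertex 2.954 3.076 -2.862
vertex 2.591 2.577 -2.207
endloop
endfacet
facet normal -0.740 -0.115 0.663
outer loop
vertex 2.086 2.883 -2.718
vertex 2.591 2.577 -2.207
vertex 2.766 4.844 -1.618
endloop
endfacet
facet normal 0.086 -0.815 -0.573
outer loop
vertex 2.591 2.577 -2.207
vertex 2.954 3.076 -2.862
vertex 3.369 2.646 -2.189
endloop
endfacet
facet normal -0.000 -0.251 0.968
outer loop
vertex 2.591 2.577 -2.207
vertex 3.369 2.646 -2.189
vertex 2.766 4.844 -1.618
endloop
endfacet
facet normal -0.532 0.700 -0.476
outer loop
vertex -2.527 -1.244 1.536
vertex -2.901 -1.186 2.039
vertex -2.371 -0.873 1.907
endloop
endfacet
facet normal 0.935 -0.042 -0.351
outer loop
vertex -2.527 -1.244 1.536
vertex -2.371 -0.873 1.907
vertex -2.119 -2.214 2.741
endloop
endfacet
facet normal -0.532 0.700 -0.477
outer loop
vertex -2.371 -0.873 1.907
vertex -2.901 -1.186 2.039
vertex -2.615 -0.738 2.377
endloop
endfacet
facet normal 0.863 0.374 0.340
outer loop
vertex -2.371 -0.873 1.907
vertex -2.615 -0.738 2.377
vertex -2.119 -2.214 2.741
endloop
endfacet
facet normal -0.532 0.700 -0.477
outer loop
vertex -2.615 -0.738 2.377
vertex -2.901 -1.186 2.039
vertex -3.074 -0.94 2.593
endloop
endfacet
facet normal 0.285 0.319 0.904
outer loop
vertex -2.615 -0.738 2.377
vertex -3.074 -0.94 2.593
vertex -2.119 -2.214 2.741
endloop
endfacet
facet normal -0.532 0.700 -0.477
outer loop
vertex -3.074 -0.94 2.593
vertex -2.901 -1.186 2.039
vertex -3.404 -1.328 2.392
endloop
endfacet
facet normal -0.363 -0.166 0.917
outer loop
vertex -3.074 -0.94 2.593
vertex -3.404 -1.328 2.392
vertex -2.119 -2.214 2.741
endloop
endfacet
facet normal -0.532 0.699 -0.477
outer loop
vertex -3.404 -1.328 2.392
vertex -2.901 -1.186 2.039
vertex -3.355 -1.609 1.926
endloop
endfacet
facet normal -0.593 -0.715 0.369
outer loop
vertex -3.404 -1.328 2.392
vertex -3.355 -1.609 1.926
vertex -2.119 -2.214 2.741
endloop
endfacet
facet normal -0.533 0.699 -0.477
outer loop
vertex -3.355 -1.609 1.926
vertex -2.901 -1.186 2.039
vertex -2.964 -1.571 1.545
endloop
endfacet
facet normal -0.231 -0.916 -0.329
outer loop
vertex -3.355 -1.609 1.926
vertex -2.964 -1.571 1.545
vertex -2.119 -2.214 2.741
endloop
endfacet
facet normal -0.533 0.699 -0.477
outer loop
vertex -2.964 -1.571 1.545
vertex -2.901 -1.186 2.039
vertex -2.527 -1.244 1.536
endloop
endfacet
facet normal 0.448 -0.616 -0.648
outer loop
vertex -2.964 -1.571 1.545
vertex -2.527 -1.244 1.536
vertex -2.119 -2.214 2.741
endloop
endfacet

endsolid


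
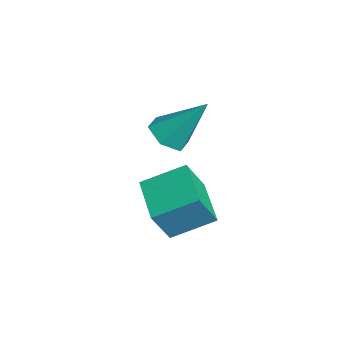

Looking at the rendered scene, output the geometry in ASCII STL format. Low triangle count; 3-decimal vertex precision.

solid 
facet normal -0.972 -0.013 0.237
outer loop
vertex -0.112 1.169 -0.544
vertex 0.056 2.77 0.237
vertex -0.46 1.883 -1.933
endloop
endfacet
facet normal -0.094 -0.895 -0.436
outer loop
vertex 1.444 1.91 -2.397
vertex -0.112 1.169 -0.544
vertex -0.46 1.883 -1.933
endloop
endfacet
facet normal -0.972 -0.013 0.237
outer loop
vertex -0.46 1.883 -1.933
vertex 0.056 2.77 0.237
vertex -0.292 3.485 -1.152
endloop
endfacet
facet normal -0.218 0.446 -0.868
outer loop
vertex -0.292 3.485 -1.152
vertex 1.444 1.91 -2.397
vertex -0.46 1.883 -1.933
endloop
endfacet
facet normal 0.218 -0.446 0.868
outer loop
vertex -0.112 1.169 -0.544
vertex 1.96 2.797 -0.227
vertex 0.056 2.77 0.237
endloop
endfacet
facet normal -0.094 -0.895 -0.437
outer loop
vertex 1.792 1.195 -1.008
vertex -0.112 1.169 -0.544
vertex 1.444 1.91 -2.397
endloop
endfacet
facet normal 0.218 -0.446 0.868
outer loop
vertex 1.792 1.195 -1.008
vertex 1.96 2.797 -0.227
vertex -0.112 1.169 -0.544
endloop
endfacet
facet normal 0.094 0.895 0.437
outer loop
vertex 0.056 2.77 0.237
vertex 1.96 2.797 -0.227
vertex -0.292 3.485 -1.152
endloop
endfacet
facet normal -0.218 0.446 -0.868
outer loop
vertex 1.612 3.511 -1.616
vertex 1.444 1.91 -2.397
vertex -0.292 3.485 -1.152
endloop
endfacet
facet normal 0.094 0.895 0.436
outer loop
vertex -0.292 3.485 -1.152
vertex 1.96 2.797 -0.227
vertex 1.612 3.511 -1.616
endloop
endfacet
facet normal 0.972 0.013 -0.237
outer loop
vertex 1.612 3.511 -1.616
vertex 1.792 1.195 -1.008
vertex 1.444 1.91 -2.397
endloop
endfacet
facet normal 0.972 0.013 -0.237
outer loop
vertex 1.96 2.797 -0.227
vertex 1.792 1.195 -1.008
vertex 1.612 3.511 -1.616
endloop
endfacet
facet normal -0.250 -0.569 -0.783
outer loop
vertex 0.303 2.516 1.14
vertex -0.403 2.239 1.567
vertex -0.448 2.949 1.065
endloop
endfacet
facet normal 0.496 0.804 -0.327
outer loop
vertex 0.303 2.516 1.14
vertex -0.448 2.949 1.065
vertex 0.143 3.481 3.273
endloop
endfacet
facet normal -0.250 -0.569 -0.783
outer loop
vertex -0.448 2.949 1.065
vertex -0.403 2.239 1.567
vertex -1.154 2.672 1.492
endloop
endfacet
facet normal -0.418 0.902 -0.106
outer loop
vertex -0.448 2.949 1.065
vertex -1.154 2.672 1.492
vertex 0.143 3.481 3.273
endloop
endfacet
facet normal -0.250 -0.569 -0.783
outer loop
vertex -1.154 2.672 1.492
vertex -0.403 2.239 1.567
vertex -1.109 1.962 1.994
endloop
endfacet
facet normal -0.832 0.284 0.477
outer loop
vertex -1.154 2.672 1.492
vertex -1.109 1.962 1.994
vertex 0.143 3.481 3.273
endloop
endfacet
facet normal -0.250 -0.570 -0.783
outer loop
vertex -1.109 1.962 1.994
vertex -0.403 2.239 1.567
vertex -0.357 1.53 2.068
endloop
endfacet
facet normal -0.331 -0.433 0.838
outer loop
vertex -1.109 1.962 1.994
vertex -0.357 1.53 2.068
vertex 0.143 3.481 3.273
endloop
endfacet
facet normal -0.250 -0.569 -0.783
outer loop
vertex -0.357 1.53 2.068
vertex -0.403 2.239 1.567
vertex 0.348 1.807 1.641
endloop
endfacet
facet normal 0.582 -0.530 0.617
outer loop
vertex -0.357 1.53 2.068
vertex 0.348 1.807 1.641
vertex 0.143 3.481 3.273
endloop
endfacet
facet normal -0.250 -0.569 -0.783
outer loop
vertex 0.348 1.807 1.641
vertex -0.403 2.239 1.567
vertex 0.303 2.516 1.14
endloop
endfacet
facet normal 0.996 0.088 0.035
outer loop
vertex 0.348 1.807 1.641
vertex 0.303 2.516 1.14
vertex 0.143 3.481 3.273
endloop
endfacet

endsolid


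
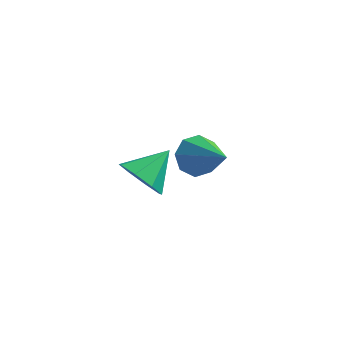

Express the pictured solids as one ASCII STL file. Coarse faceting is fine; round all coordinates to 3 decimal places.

solid 
facet normal -0.535 -0.676 -0.507
outer loop
vertex -0.236 -3.068 2.462
vertex -0.994 -2.643 2.695
vertex -0.417 -2.584 2.007
endloop
endfacet
facet normal 0.964 0.156 -0.217
outer loop
vertex -0.236 -3.068 2.462
vertex -0.417 -2.584 2.007
vertex -0.246 -1.697 3.405
endloop
endfacet
facet normal -0.535 -0.676 -0.507
outer loop
vertex -0.417 -2.584 2.007
vertex -0.994 -2.643 2.695
vertex -0.936 -2.134 1.955
endloop
endfacet
facet normal 0.602 0.639 -0.479
outer loop
vertex -0.417 -2.584 2.007
vertex -0.936 -2.134 1.955
vertex -0.246 -1.697 3.405
endloop
endfacet
facet normal -0.536 -0.676 -0.507
outer loop
vertex -0.936 -2.134 1.955
vertex -0.994 -2.643 2.695
vertex -1.489 -1.982 2.337
endloop
endfacet
facet normal 0.048 0.950 -0.309
outer loop
vertex -0.936 -2.134 1.955
vertex -1.489 -1.982 2.337
vertex -0.246 -1.697 3.405
endloop
endfacet
facet normal -0.534 -0.675 -0.508
outer loop
vertex -1.489 -1.982 2.337
vertex -0.994 -2.643 2.695
vertex -1.753 -2.218 2.928
endloop
endfacet
facet normal -0.375 0.906 0.194
outer loop
vertex -1.489 -1.982 2.337
vertex -1.753 -2.218 2.928
vertex -0.246 -1.697 3.405
endloop
endfacet
facet normal -0.534 -0.676 -0.508
outer loop
vertex -1.753 -2.218 2.928
vertex -0.994 -2.643 2.695
vertex -1.572 -2.703 3.383
endloop
endfacet
facet normal -0.417 0.534 0.735
outer loop
vertex -1.753 -2.218 2.928
vertex -1.572 -2.703 3.383
vertex -0.246 -1.697 3.405
endloop
endfacet
facet normal -0.534 -0.677 -0.507
outer loop
vertex -1.572 -2.703 3.383
vertex -0.994 -2.643 2.695
vertex -1.052 -3.152 3.435
endloop
endfacet
facet normal -0.055 0.051 0.997
outer loop
vertex -1.572 -2.703 3.383
vertex -1.052 -3.152 3.435
vertex -0.246 -1.697 3.405
endloop
endfacet
facet normal -0.536 -0.676 -0.507
outer loop
vertex -1.052 -3.152 3.435
vertex -0.994 -2.643 2.695
vertex -0.499 -3.304 3.053
endloop
endfacet
facet normal 0.500 -0.260 0.826
outer loop
vertex -1.052 -3.152 3.435
vertex -0.499 -3.304 3.053
vertex -0.246 -1.697 3.405
endloop
endfacet
facet normal -0.535 -0.675 -0.508
outer loop
vertex -0.499 -3.304 3.053
vertex -0.994 -2.643 2.695
vertex -0.236 -3.068 2.462
endloop
endfacet
facet normal 0.921 -0.216 0.324
outer loop
vertex -0.499 -3.304 3.053
vertex -0.236 -3.068 2.462
vertex -0.246 -1.697 3.405
endloop
endfacet
facet normal -0.549 0.583 -0.599
outer loop
vertex 0.635 1.246 -0.383
vertex 0.123 1.413 0.248
vertex 0.816 1.757 -0.052
endloop
endfacet
facet normal 0.925 -0.088 -0.370
outer loop
vertex 0.635 1.246 -0.383
vertex 0.816 1.757 -0.052
vertex 1.297 0.167 1.532
endloop
endfacet
facet normal -0.549 0.582 -0.600
outer loop
vertex 0.816 1.757 -0.052
vertex 0.123 1.413 0.248
vertex 0.591 2.067 0.455
endloop
endfacet
facet normal 0.898 0.416 0.144
outer loop
vertex 0.816 1.757 -0.052
vertex 0.591 2.067 0.455
vertex 1.297 0.167 1.532
endloop
endfacet
facet normal -0.548 0.582 -0.600
outer loop
vertex 0.591 2.067 0.455
vertex 0.123 1.413 0.248
vertex 0.092 1.994 0.84
endloop
endfacet
facet normal 0.453 0.561 0.693
outer loop
vertex 0.591 2.067 0.455
vertex 0.092 1.994 0.84
vertex 1.297 0.167 1.532
endloop
endfacet
facet normal -0.549 0.582 -0.600
outer loop
vertex 0.092 1.994 0.84
vertex 0.123 1.413 0.248
vertex -0.389 1.581 0.879
endloop
endfacet
facet normal -0.149 0.263 0.953
outer loop
vertex 0.092 1.994 0.84
vertex -0.389 1.581 0.879
vertex 1.297 0.167 1.532
endloop
endfacet
facet normal -0.549 0.582 -0.600
outer loop
vertex -0.389 1.581 0.879
vertex 0.123 1.413 0.248
vertex -0.57 1.069 0.548
endloop
endfacet
facet normal -0.555 -0.304 0.774
outer loop
vertex -0.389 1.581 0.879
vertex -0.57 1.069 0.548
vertex 1.297 0.167 1.532
endloop
endfacet
facet normal -0.549 0.582 -0.600
outer loop
vertex -0.57 1.069 0.548
vertex 0.123 1.413 0.248
vertex -0.345 0.759 0.042
endloop
endfacet
facet normal -0.528 -0.808 0.261
outer loop
vertex -0.57 1.069 0.548
vertex -0.345 0.759 0.042
vertex 1.297 0.167 1.532
endloop
endfacet
facet normal -0.549 0.582 -0.600
outer loop
vertex -0.345 0.759 0.042
vertex 0.123 1.413 0.248
vertex 0.154 0.832 -0.344
endloop
endfacet
facet normal -0.083 -0.954 -0.288
outer loop
vertex -0.345 0.759 0.042
vertex 0.154 0.832 -0.344
vertex 1.297 0.167 1.532
endloop
endfacet
facet normal -0.549 0.582 -0.600
outer loop
vertex 0.154 0.832 -0.344
vertex 0.123 1.413 0.248
vertex 0.635 1.246 -0.383
endloop
endfacet
facet normal 0.519 -0.655 -0.549
outer loop
vertex 0.154 0.832 -0.344
vertex 0.635 1.246 -0.383
vertex 1.297 0.167 1.532
endloop
endfacet

endsolid


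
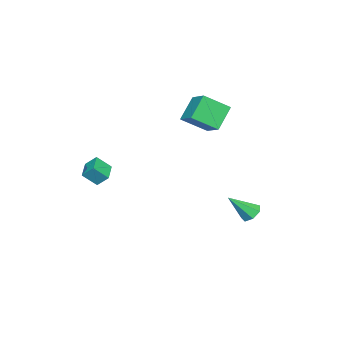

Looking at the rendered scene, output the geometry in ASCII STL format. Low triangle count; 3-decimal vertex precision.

solid 
facet normal -0.590 -0.702 -0.399
outer loop
vertex -4.63 -0.689 4.868
vertex -5.553 0.696 3.796
vertex -3.357 -0.946 3.441
endloop
endfacet
facet normal 0.466 -0.700 0.542
outer loop
vertex -2.407 0.184 4.084
vertex -4.63 -0.689 4.868
vertex -3.357 -0.946 3.441
endloop
endfacet
facet normal -0.590 -0.702 -0.400
outer loop
vertex -3.357 -0.946 3.441
vertex -5.553 0.696 3.796
vertex -4.279 0.439 2.368
endloop
endfacet
facet normal 0.660 -0.134 -0.740
outer loop
vertex -4.279 0.439 2.368
vertex -2.407 0.184 4.084
vertex -3.357 -0.946 3.441
endloop
endfacet
facet normal -0.659 0.133 0.740
outer loop
vertex -4.63 -0.689 4.868
vertex -4.603 1.826 4.439
vertex -5.553 0.696 3.796
endloop
endfacet
facet normal 0.466 -0.700 0.542
outer loop
vertex -3.681 0.441 5.512
vertex -4.63 -0.689 4.868
vertex -2.407 0.184 4.084
endloop
endfacet
facet normal -0.660 0.133 0.739
outer loop
vertex -3.681 0.441 5.512
vertex -4.603 1.826 4.439
vertex -4.63 -0.689 4.868
endloop
endfacet
facet normal -0.466 0.700 -0.542
outer loop
vertex -5.553 0.696 3.796
vertex -4.603 1.826 4.439
vertex -4.279 0.439 2.368
endloop
endfacet
facet normal 0.660 -0.133 -0.740
outer loop
vertex -3.33 1.569 3.012
vertex -2.407 0.184 4.084
vertex -4.279 0.439 2.368
endloop
endfacet
facet normal -0.466 0.700 -0.542
outer loop
vertex -4.279 0.439 2.368
vertex -4.603 1.826 4.439
vertex -3.33 1.569 3.012
endloop
endfacet
facet normal 0.589 0.702 0.400
outer loop
vertex -3.33 1.569 3.012
vertex -3.681 0.441 5.512
vertex -2.407 0.184 4.084
endloop
endfacet
facet normal 0.590 0.702 0.400
outer loop
vertex -4.603 1.826 4.439
vertex -3.681 0.441 5.512
vertex -3.33 1.569 3.012
endloop
endfacet
facet normal -0.436 0.553 -0.710
outer loop
vertex -3.287 3.35 -4.397
vertex -3.882 3.513 -3.904
vertex -3.206 3.91 -4.01
endloop
endfacet
facet normal 0.985 -0.026 -0.168
outer loop
vertex -3.287 3.35 -4.397
vertex -3.206 3.91 -4.01
vertex -2.978 2.367 -2.436
endloop
endfacet
facet normal -0.437 0.554 -0.709
outer loop
vertex -3.206 3.91 -4.01
vertex -3.882 3.513 -3.904
vertex -3.634 4.171 -3.542
endloop
endfacet
facet normal 0.755 0.520 0.400
outer loop
vertex -3.206 3.91 -4.01
vertex -3.634 4.171 -3.542
vertex -2.978 2.367 -2.436
endloop
endfacet
facet normal -0.436 0.554 -0.709
outer loop
vertex -3.634 4.171 -3.542
vertex -3.882 3.513 -3.904
vertex -4.249 3.937 -3.347
endloop
endfacet
facet normal 0.062 0.538 0.841
outer loop
vertex -3.634 4.171 -3.542
vertex -4.249 3.937 -3.347
vertex -2.978 2.367 -2.436
endloop
endfacet
facet normal -0.437 0.553 -0.709
outer loop
vertex -4.249 3.937 -3.347
vertex -3.882 3.513 -3.904
vertex -4.586 3.384 -3.571
endloop
endfacet
facet normal -0.570 0.015 0.821
outer loop
vertex -4.249 3.937 -3.347
vertex -4.586 3.384 -3.571
vertex -2.978 2.367 -2.436
endloop
endfacet
facet normal -0.437 0.555 -0.708
outer loop
vertex -4.586 3.384 -3.571
vertex -3.882 3.513 -3.904
vertex -4.394 2.929 -4.046
endloop
endfacet
facet normal -0.666 -0.654 0.358
outer loop
vertex -4.586 3.384 -3.571
vertex -4.394 2.929 -4.046
vertex -2.978 2.367 -2.436
endloop
endfacet
facet normal -0.435 0.554 -0.710
outer loop
vertex -4.394 2.929 -4.046
vertex -3.882 3.513 -3.904
vertex -3.815 2.913 -4.413
endloop
endfacet
facet normal -0.155 -0.967 -0.202
outer loop
vertex -4.394 2.929 -4.046
vertex -3.815 2.913 -4.413
vertex -2.978 2.367 -2.436
endloop
endfacet
facet normal -0.436 0.553 -0.710
outer loop
vertex -3.815 2.913 -4.413
vertex -3.882 3.513 -3.904
vertex -3.287 3.35 -4.397
endloop
endfacet
facet normal 0.582 -0.687 -0.436
outer loop
vertex -3.815 2.913 -4.413
vertex -3.287 3.35 -4.397
vertex -2.978 2.367 -2.436
endloop
endfacet
facet normal -0.388 0.611 -0.690
outer loop
vertex 1.989 -2.946 1.205
vertex 3.258 -2.52 0.869
vertex 2.052 -3.66 0.537
endloop
endfacet
facet normal -0.919 -0.309 0.244
outer loop
vertex 2.522 -4.4 1.371
vertex 1.989 -2.946 1.205
vertex 2.052 -3.66 0.537
endloop
endfacet
facet normal -0.388 0.611 -0.690
outer loop
vertex 2.052 -3.66 0.537
vertex 3.258 -2.52 0.869
vertex 3.321 -3.234 0.201
endloop
endfacet
facet normal 0.064 -0.728 -0.682
outer loop
vertex 3.321 -3.234 0.201
vertex 2.522 -4.4 1.371
vertex 2.052 -3.66 0.537
endloop
endfacet
facet normal -0.064 0.728 0.682
outer loop
vertex 1.989 -2.946 1.205
vertex 3.728 -3.26 1.703
vertex 3.258 -2.52 0.869
endloop
endfacet
facet normal -0.919 -0.309 0.244
outer loop
vertex 2.459 -3.686 2.039
vertex 1.989 -2.946 1.205
vertex 2.522 -4.4 1.371
endloop
endfacet
facet normal -0.064 0.728 0.682
outer loop
vertex 2.459 -3.686 2.039
vertex 3.728 -3.26 1.703
vertex 1.989 -2.946 1.205
endloop
endfacet
facet normal 0.919 0.309 -0.244
outer loop
vertex 3.258 -2.52 0.869
vertex 3.728 -3.26 1.703
vertex 3.321 -3.234 0.201
endloop
endfacet
facet normal 0.064 -0.728 -0.682
outer loop
vertex 3.791 -3.974 1.035
vertex 2.522 -4.4 1.371
vertex 3.321 -3.234 0.201
endloop
endfacet
facet normal 0.919 0.309 -0.244
outer loop
vertex 3.321 -3.234 0.201
vertex 3.728 -3.26 1.703
vertex 3.791 -3.974 1.035
endloop
endfacet
facet normal 0.388 -0.611 0.690
outer loop
vertex 3.791 -3.974 1.035
vertex 2.459 -3.686 2.039
vertex 2.522 -4.4 1.371
endloop
endfacet
facet normal 0.388 -0.611 0.690
outer loop
vertex 3.728 -3.26 1.703
vertex 2.459 -3.686 2.039
vertex 3.791 -3.974 1.035
endloop
endfacet

endsolid


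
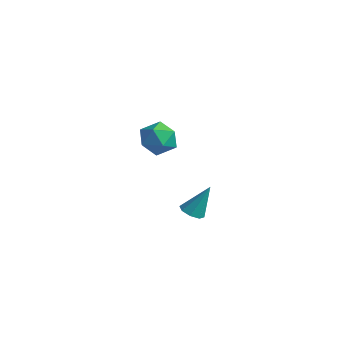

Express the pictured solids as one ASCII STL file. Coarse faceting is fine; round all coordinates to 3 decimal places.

solid 
facet normal -0.240 -0.419 -0.876
outer loop
vertex 3.551 -1.766 1.833
vertex 3.219 -1.377 1.738
vertex 3.723 -1.463 1.641
endloop
endfacet
facet normal 0.900 -0.335 0.278
outer loop
vertex 3.551 -1.766 1.833
vertex 3.723 -1.463 1.641
vertex 3.561 -0.783 2.982
endloop
endfacet
facet normal -0.240 -0.418 -0.876
outer loop
vertex 3.723 -1.463 1.641
vertex 3.219 -1.377 1.738
vertex 3.599 -1.109 1.506
endloop
endfacet
facet normal 0.948 0.315 -0.045
outer loop
vertex 3.723 -1.463 1.641
vertex 3.599 -1.109 1.506
vertex 3.561 -0.783 2.982
endloop
endfacet
facet normal -0.240 -0.419 -0.876
outer loop
vertex 3.599 -1.109 1.506
vertex 3.219 -1.377 1.738
vertex 3.253 -0.913 1.507
endloop
endfacet
facet normal 0.485 0.857 -0.177
outer loop
vertex 3.599 -1.109 1.506
vertex 3.253 -0.913 1.507
vertex 3.561 -0.783 2.982
endloop
endfacet
facet normal -0.242 -0.418 -0.876
outer loop
vertex 3.253 -0.913 1.507
vertex 3.219 -1.377 1.738
vertex 2.887 -0.988 1.644
endloop
endfacet
facet normal -0.215 0.976 -0.041
outer loop
vertex 3.253 -0.913 1.507
vertex 2.887 -0.988 1.644
vertex 3.561 -0.783 2.982
endloop
endfacet
facet normal -0.241 -0.418 -0.876
outer loop
vertex 2.887 -0.988 1.644
vertex 3.219 -1.377 1.738
vertex 2.716 -1.292 1.836
endloop
endfacet
facet normal -0.748 0.600 0.285
outer loop
vertex 2.887 -0.988 1.644
vertex 2.716 -1.292 1.836
vertex 3.561 -0.783 2.982
endloop
endfacet
facet normal -0.241 -0.419 -0.875
outer loop
vertex 2.716 -1.292 1.836
vertex 3.219 -1.377 1.738
vertex 2.839 -1.645 1.971
endloop
endfacet
facet normal -0.794 -0.045 0.606
outer loop
vertex 2.716 -1.292 1.836
vertex 2.839 -1.645 1.971
vertex 3.561 -0.783 2.982
endloop
endfacet
facet normal -0.243 -0.417 -0.876
outer loop
vertex 2.839 -1.645 1.971
vertex 3.219 -1.377 1.738
vertex 3.185 -1.842 1.969
endloop
endfacet
facet normal -0.331 -0.588 0.738
outer loop
vertex 2.839 -1.645 1.971
vertex 3.185 -1.842 1.969
vertex 3.561 -0.783 2.982
endloop
endfacet
facet normal -0.239 -0.418 -0.876
outer loop
vertex 3.185 -1.842 1.969
vertex 3.219 -1.377 1.738
vertex 3.551 -1.766 1.833
endloop
endfacet
facet normal 0.371 -0.707 0.602
outer loop
vertex 3.185 -1.842 1.969
vertex 3.551 -1.766 1.833
vertex 3.561 -0.783 2.982
endloop
endfacet
facet normal -0.432 0.825 -0.363
outer loop
vertex -2.107 1.968 1.616
vertex -2.695 1.956 2.289
vertex -1.924 2.399 2.378
endloop
endfacet
facet normal 0.264 0.811 -0.522
outer loop
vertex -2.107 1.968 1.616
vertex -1.924 2.399 2.378
vertex -1.286 1.927 1.967
endloop
endfacet
facet normal 0.393 0.214 -0.894
outer loop
vertex -2.107 1.968 1.616
vertex -1.286 1.927 1.967
vertex -1.663 1.192 1.625
endloop
endfacet
facet normal -0.223 -0.139 -0.965
outer loop
vertex -2.107 1.968 1.616
vertex -1.663 1.192 1.625
vertex -2.534 1.21 1.824
endloop
endfacet
facet normal -0.733 0.238 -0.637
outer loop
vertex -2.107 1.968 1.616
vertex -2.534 1.21 1.824
vertex -2.695 1.956 2.289
endloop
endfacet
facet normal 0.629 0.773 0.089
outer loop
vertex -1.286 1.927 1.967
vertex -1.924 2.399 2.378
vertex -1.366 1.89 2.856
endloop
endfacet
facet normal -0.497 0.795 0.347
outer loop
vertex -1.924 2.399 2.378
vertex -2.695 1.956 2.289
vertex -2.237 1.908 3.055
endloop
endfacet
facet normal -0.984 -0.153 -0.095
outer loop
vertex -2.695 1.956 2.289
vertex -2.534 1.21 1.824
vertex -2.614 1.173 2.713
endloop
endfacet
facet normal -0.159 -0.763 -0.627
outer loop
vertex -2.534 1.21 1.824
vertex -1.663 1.192 1.625
vertex -1.976 0.701 2.302
endloop
endfacet
facet normal 0.837 -0.191 -0.513
outer loop
vertex -1.663 1.192 1.625
vertex -1.286 1.927 1.967
vertex -1.205 1.144 2.391
endloop
endfacet
facet normal 0.223 0.139 0.965
outer loop
vertex -1.793 1.132 3.064
vertex -1.366 1.89 2.856
vertex -2.237 1.908 3.055
endloop
endfacet
facet normal -0.393 -0.214 0.894
outer loop
vertex -1.793 1.132 3.064
vertex -2.237 1.908 3.055
vertex -2.614 1.173 2.713
endloop
endfacet
facet normal -0.264 -0.811 0.522
outer loop
vertex -1.793 1.132 3.064
vertex -2.614 1.173 2.713
vertex -1.976 0.701 2.302
endloop
endfacet
facet normal 0.432 -0.825 0.363
outer loop
vertex -1.793 1.132 3.064
vertex -1.976 0.701 2.302
vertex -1.205 1.144 2.391
endloop
endfacet
facet normal 0.733 -0.238 0.637
outer loop
vertex -1.793 1.132 3.064
vertex -1.205 1.144 2.391
vertex -1.366 1.89 2.856
endloop
endfacet
facet normal 0.159 0.763 0.627
outer loop
vertex -2.237 1.908 3.055
vertex -1.366 1.89 2.856
vertex -1.924 2.399 2.378
endloop
endfacet
facet normal -0.837 0.191 0.513
outer loop
vertex -2.614 1.173 2.713
vertex -2.237 1.908 3.055
vertex -2.695 1.956 2.289
endloop
endfacet
facet normal -0.629 -0.773 -0.089
outer loop
vertex -1.976 0.701 2.302
vertex -2.614 1.173 2.713
vertex -2.534 1.21 1.824
endloop
endfacet
facet normal 0.497 -0.795 -0.347
outer loop
vertex -1.205 1.144 2.391
vertex -1.976 0.701 2.302
vertex -1.663 1.192 1.625
endloop
endfacet
facet normal 0.984 0.153 0.095
outer loop
vertex -1.366 1.89 2.856
vertex -1.205 1.144 2.391
vertex -1.286 1.927 1.967
endloop
endfacet

endsolid


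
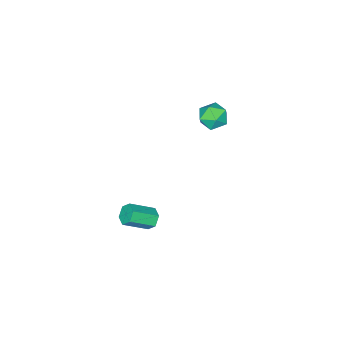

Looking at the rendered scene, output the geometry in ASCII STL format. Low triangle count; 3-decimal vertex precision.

solid 
facet normal -0.716 0.447 -0.536
outer loop
vertex 2.805 2.914 0.506
vertex 2.499 2.387 0.476
vertex 2.396 2.774 0.936
endloop
endfacet
facet normal 0.192 0.865 0.464
outer loop
vertex 2.805 2.914 0.506
vertex 2.396 2.774 0.936
vertex 3.887 2.24 1.315
endloop
endfacet
facet normal 0.191 0.864 0.465
outer loop
vertex 3.887 2.24 1.315
vertex 2.396 2.774 0.936
vertex 3.478 2.099 1.745
endloop
endfacet
facet normal 0.717 -0.448 0.535
outer loop
vertex 3.887 2.24 1.315
vertex 3.478 2.099 1.745
vertex 3.581 1.713 1.284
endloop
endfacet
facet normal -0.716 0.447 -0.536
outer loop
vertex 2.396 2.774 0.936
vertex 2.499 2.387 0.476
vertex 2.09 2.247 0.906
endloop
endfacet
facet normal -0.485 0.233 0.843
outer loop
vertex 2.396 2.774 0.936
vertex 2.09 2.247 0.906
vertex 3.478 2.099 1.745
endloop
endfacet
facet normal -0.485 0.232 0.843
outer loop
vertex 3.478 2.099 1.745
vertex 2.09 2.247 0.906
vertex 3.172 1.572 1.714
endloop
endfacet
facet normal 0.717 -0.448 0.535
outer loop
vertex 3.478 2.099 1.745
vertex 3.172 1.572 1.714
vertex 3.581 1.713 1.284
endloop
endfacet
facet normal -0.716 0.447 -0.536
outer loop
vertex 2.09 2.247 0.906
vertex 2.499 2.387 0.476
vertex 2.193 1.86 0.445
endloop
endfacet
facet normal -0.677 -0.631 0.379
outer loop
vertex 2.09 2.247 0.906
vertex 2.193 1.86 0.445
vertex 3.172 1.572 1.714
endloop
endfacet
facet normal -0.677 -0.632 0.379
outer loop
vertex 3.172 1.572 1.714
vertex 2.193 1.86 0.445
vertex 3.275 1.186 1.254
endloop
endfacet
facet normal 0.717 -0.447 0.535
outer loop
vertex 3.172 1.572 1.714
vertex 3.275 1.186 1.254
vertex 3.581 1.713 1.284
endloop
endfacet
facet normal -0.717 0.448 -0.535
outer loop
vertex 2.193 1.86 0.445
vertex 2.499 2.387 0.476
vertex 2.602 2.001 0.015
endloop
endfacet
facet normal -0.191 -0.864 -0.465
outer loop
vertex 2.193 1.86 0.445
vertex 2.602 2.001 0.015
vertex 3.275 1.186 1.254
endloop
endfacet
facet normal -0.192 -0.865 -0.464
outer loop
vertex 3.275 1.186 1.254
vertex 2.602 2.001 0.015
vertex 3.684 1.326 0.824
endloop
endfacet
facet normal 0.716 -0.447 0.536
outer loop
vertex 3.275 1.186 1.254
vertex 3.684 1.326 0.824
vertex 3.581 1.713 1.284
endloop
endfacet
facet normal -0.717 0.448 -0.535
outer loop
vertex 2.602 2.001 0.015
vertex 2.499 2.387 0.476
vertex 2.908 2.528 0.046
endloop
endfacet
facet normal 0.485 -0.232 -0.843
outer loop
vertex 2.602 2.001 0.015
vertex 2.908 2.528 0.046
vertex 3.684 1.326 0.824
endloop
endfacet
facet normal 0.484 -0.233 -0.843
outer loop
vertex 3.684 1.326 0.824
vertex 2.908 2.528 0.046
vertex 3.99 1.853 0.854
endloop
endfacet
facet normal 0.716 -0.447 0.536
outer loop
vertex 3.684 1.326 0.824
vertex 3.99 1.853 0.854
vertex 3.581 1.713 1.284
endloop
endfacet
facet normal -0.717 0.447 -0.535
outer loop
vertex 2.908 2.528 0.046
vertex 2.499 2.387 0.476
vertex 2.805 2.914 0.506
endloop
endfacet
facet normal 0.677 0.632 -0.378
outer loop
vertex 2.908 2.528 0.046
vertex 2.805 2.914 0.506
vertex 3.99 1.853 0.854
endloop
endfacet
facet normal 0.677 0.631 -0.379
outer loop
vertex 3.99 1.853 0.854
vertex 2.805 2.914 0.506
vertex 3.887 2.24 1.315
endloop
endfacet
facet normal 0.716 -0.447 0.536
outer loop
vertex 3.99 1.853 0.854
vertex 3.887 2.24 1.315
vertex 3.581 1.713 1.284
endloop
endfacet
facet normal -0.902 0.159 0.401
outer loop
vertex -4.25 1.309 3.137
vertex -4.072 0.732 3.767
vertex -3.874 1.574 3.878
endloop
endfacet
facet normal -0.663 0.745 0.070
outer loop
vertex -4.25 1.309 3.137
vertex -3.874 1.574 3.878
vertex -3.6 1.89 3.113
endloop
endfacet
facet normal -0.539 0.578 -0.613
outer loop
vertex -4.25 1.309 3.137
vertex -3.6 1.89 3.113
vertex -3.628 1.243 2.528
endloop
endfacet
facet normal -0.701 -0.111 -0.704
outer loop
vertex -4.25 1.309 3.137
vertex -3.628 1.243 2.528
vertex -3.92 0.527 2.932
endloop
endfacet
facet normal -0.926 -0.370 -0.078
outer loop
vertex -4.25 1.309 3.137
vertex -3.92 0.527 2.932
vertex -4.072 0.732 3.767
endloop
endfacet
facet normal -0.043 0.929 0.368
outer loop
vertex -3.6 1.89 3.113
vertex -3.874 1.574 3.878
vertex -3.02 1.673 3.728
endloop
endfacet
facet normal -0.428 -0.018 0.903
outer loop
vertex -3.874 1.574 3.878
vertex -4.072 0.732 3.767
vertex -3.312 0.957 4.132
endloop
endfacet
facet normal -0.466 -0.875 0.130
outer loop
vertex -4.072 0.732 3.767
vertex -3.92 0.527 2.932
vertex -3.34 0.31 3.547
endloop
endfacet
facet normal -0.102 -0.457 -0.884
outer loop
vertex -3.92 0.527 2.932
vertex -3.628 1.243 2.528
vertex -3.066 0.626 2.782
endloop
endfacet
facet normal 0.158 0.658 -0.736
outer loop
vertex -3.628 1.243 2.528
vertex -3.6 1.89 3.113
vertex -2.868 1.468 2.893
endloop
endfacet
facet normal 0.701 0.111 0.704
outer loop
vertex -2.69 0.891 3.523
vertex -3.02 1.673 3.728
vertex -3.312 0.957 4.132
endloop
endfacet
facet normal 0.539 -0.578 0.613
outer loop
vertex -2.69 0.891 3.523
vertex -3.312 0.957 4.132
vertex -3.34 0.31 3.547
endloop
endfacet
facet normal 0.663 -0.745 -0.070
outer loop
vertex -2.69 0.891 3.523
vertex -3.34 0.31 3.547
vertex -3.066 0.626 2.782
endloop
endfacet
facet normal 0.902 -0.159 -0.401
outer loop
vertex -2.69 0.891 3.523
vertex -3.066 0.626 2.782
vertex -2.868 1.468 2.893
endloop
endfacet
facet normal 0.926 0.370 0.078
outer loop
vertex -2.69 0.891 3.523
vertex -2.868 1.468 2.893
vertex -3.02 1.673 3.728
endloop
endfacet
facet normal 0.102 0.457 0.884
outer loop
vertex -3.312 0.957 4.132
vertex -3.02 1.673 3.728
vertex -3.874 1.574 3.878
endloop
endfacet
facet normal -0.158 -0.658 0.736
outer loop
vertex -3.34 0.31 3.547
vertex -3.312 0.957 4.132
vertex -4.072 0.732 3.767
endloop
endfacet
facet normal 0.043 -0.929 -0.368
outer loop
vertex -3.066 0.626 2.782
vertex -3.34 0.31 3.547
vertex -3.92 0.527 2.932
endloop
endfacet
facet normal 0.428 0.018 -0.903
outer loop
vertex -2.868 1.468 2.893
vertex -3.066 0.626 2.782
vertex -3.628 1.243 2.528
endloop
endfacet
facet normal 0.466 0.875 -0.130
outer loop
vertex -3.02 1.673 3.728
vertex -2.868 1.468 2.893
vertex -3.6 1.89 3.113
endloop
endfacet

endsolid


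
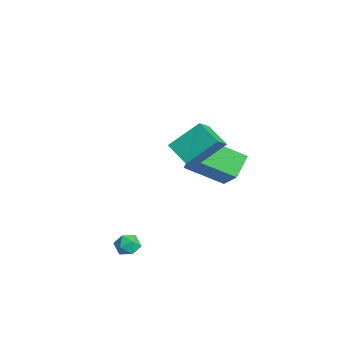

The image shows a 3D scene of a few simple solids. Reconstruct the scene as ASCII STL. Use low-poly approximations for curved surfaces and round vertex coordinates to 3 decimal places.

solid 
facet normal -0.525 0.632 0.570
outer loop
vertex -1.298 3.471 0.599
vertex 0.153 3.436 1.975
vertex -0.386 5.059 -0.323
endloop
endfacet
facet normal -0.726 0.017 -0.688
outer loop
vertex 0.307 4.224 -1.075
vertex -1.298 3.471 0.599
vertex -0.386 5.059 -0.323
endloop
endfacet
facet normal -0.525 0.632 0.570
outer loop
vertex -0.386 5.059 -0.323
vertex 0.153 3.436 1.975
vertex 1.065 5.024 1.053
endloop
endfacet
facet normal 0.445 0.774 -0.450
outer loop
vertex 1.065 5.024 1.053
vertex 0.307 4.224 -1.075
vertex -0.386 5.059 -0.323
endloop
endfacet
facet normal -0.445 -0.774 0.450
outer loop
vertex -1.298 3.471 0.599
vertex 0.846 2.601 1.223
vertex 0.153 3.436 1.975
endloop
endfacet
facet normal -0.726 0.017 -0.688
outer loop
vertex -0.605 2.636 -0.153
vertex -1.298 3.471 0.599
vertex 0.307 4.224 -1.075
endloop
endfacet
facet normal -0.445 -0.774 0.450
outer loop
vertex -0.605 2.636 -0.153
vertex 0.846 2.601 1.223
vertex -1.298 3.471 0.599
endloop
endfacet
facet normal 0.726 -0.017 0.688
outer loop
vertex 0.153 3.436 1.975
vertex 0.846 2.601 1.223
vertex 1.065 5.024 1.053
endloop
endfacet
facet normal 0.445 0.774 -0.450
outer loop
vertex 1.758 4.189 0.301
vertex 0.307 4.224 -1.075
vertex 1.065 5.024 1.053
endloop
endfacet
facet normal 0.726 -0.017 0.688
outer loop
vertex 1.065 5.024 1.053
vertex 0.846 2.601 1.223
vertex 1.758 4.189 0.301
endloop
endfacet
facet normal 0.525 -0.632 -0.570
outer loop
vertex 1.758 4.189 0.301
vertex -0.605 2.636 -0.153
vertex 0.307 4.224 -1.075
endloop
endfacet
facet normal 0.525 -0.632 -0.570
outer loop
vertex 0.846 2.601 1.223
vertex -0.605 2.636 -0.153
vertex 1.758 4.189 0.301
endloop
endfacet
facet normal -0.593 0.176 0.786
outer loop
vertex 3.58 -1.287 -0.801
vertex 3.155 -1.692 -1.031
vertex 3.608 -1.898 -0.643
endloop
endfacet
facet normal 0.096 0.253 0.963
outer loop
vertex 3.58 -1.287 -0.801
vertex 3.608 -1.898 -0.643
vertex 4.138 -1.582 -0.779
endloop
endfacet
facet normal 0.377 0.754 0.538
outer loop
vertex 3.58 -1.287 -0.801
vertex 4.138 -1.582 -0.779
vertex 4.011 -1.182 -1.25
endloop
endfacet
facet normal -0.136 0.986 0.100
outer loop
vertex 3.58 -1.287 -0.801
vertex 4.011 -1.182 -1.25
vertex 3.404 -1.25 -1.406
endloop
endfacet
facet normal -0.736 0.629 0.252
outer loop
vertex 3.58 -1.287 -0.801
vertex 3.404 -1.25 -1.406
vertex 3.155 -1.692 -1.031
endloop
endfacet
facet normal 0.428 -0.362 0.828
outer loop
vertex 4.138 -1.582 -0.779
vertex 3.608 -1.898 -0.643
vertex 4.056 -2.17 -0.994
endloop
endfacet
facet normal -0.685 -0.487 0.542
outer loop
vertex 3.608 -1.898 -0.643
vertex 3.155 -1.692 -1.031
vertex 3.449 -2.238 -1.15
endloop
endfacet
facet normal -0.915 0.245 -0.320
outer loop
vertex 3.155 -1.692 -1.031
vertex 3.404 -1.25 -1.406
vertex 3.322 -1.838 -1.621
endloop
endfacet
facet normal 0.054 0.821 -0.568
outer loop
vertex 3.404 -1.25 -1.406
vertex 4.011 -1.182 -1.25
vertex 3.852 -1.522 -1.757
endloop
endfacet
facet normal 0.884 0.446 0.140
outer loop
vertex 4.011 -1.182 -1.25
vertex 4.138 -1.582 -0.779
vertex 4.305 -1.728 -1.369
endloop
endfacet
facet normal 0.136 -0.986 -0.100
outer loop
vertex 3.88 -2.133 -1.599
vertex 4.056 -2.17 -0.994
vertex 3.449 -2.238 -1.15
endloop
endfacet
facet normal -0.377 -0.754 -0.538
outer loop
vertex 3.88 -2.133 -1.599
vertex 3.449 -2.238 -1.15
vertex 3.322 -1.838 -1.621
endloop
endfacet
facet normal -0.096 -0.253 -0.963
outer loop
vertex 3.88 -2.133 -1.599
vertex 3.322 -1.838 -1.621
vertex 3.852 -1.522 -1.757
endloop
endfacet
facet normal 0.593 -0.176 -0.786
outer loop
vertex 3.88 -2.133 -1.599
vertex 3.852 -1.522 -1.757
vertex 4.305 -1.728 -1.369
endloop
endfacet
facet normal 0.736 -0.629 -0.252
outer loop
vertex 3.88 -2.133 -1.599
vertex 4.305 -1.728 -1.369
vertex 4.056 -2.17 -0.994
endloop
endfacet
facet normal -0.054 -0.821 0.568
outer loop
vertex 3.449 -2.238 -1.15
vertex 4.056 -2.17 -0.994
vertex 3.608 -1.898 -0.643
endloop
endfacet
facet normal -0.884 -0.446 -0.140
outer loop
vertex 3.322 -1.838 -1.621
vertex 3.449 -2.238 -1.15
vertex 3.155 -1.692 -1.031
endloop
endfacet
facet normal -0.428 0.362 -0.828
outer loop
vertex 3.852 -1.522 -1.757
vertex 3.322 -1.838 -1.621
vertex 3.404 -1.25 -1.406
endloop
endfacet
facet normal 0.685 0.487 -0.542
outer loop
vertex 4.305 -1.728 -1.369
vertex 3.852 -1.522 -1.757
vertex 4.011 -1.182 -1.25
endloop
endfacet
facet normal 0.915 -0.245 0.320
outer loop
vertex 4.056 -2.17 -0.994
vertex 4.305 -1.728 -1.369
vertex 4.138 -1.582 -0.779
endloop
endfacet
facet normal -0.583 0.542 -0.605
outer loop
vertex 1.713 2.857 3.919
vertex 2.741 3.265 3.293
vertex 1.584 1.467 2.799
endloop
endfacet
facet normal -0.809 -0.321 0.492
outer loop
vertex 2.459 0.655 3.707
vertex 1.713 2.857 3.919
vertex 1.584 1.467 2.799
endloop
endfacet
facet normal -0.583 0.542 -0.605
outer loop
vertex 1.584 1.467 2.799
vertex 2.741 3.265 3.293
vertex 2.611 1.875 2.174
endloop
endfacet
facet normal -0.072 -0.777 -0.625
outer loop
vertex 2.611 1.875 2.174
vertex 2.459 0.655 3.707
vertex 1.584 1.467 2.799
endloop
endfacet
facet normal 0.072 0.777 0.625
outer loop
vertex 1.713 2.857 3.919
vertex 3.616 2.453 4.201
vertex 2.741 3.265 3.293
endloop
endfacet
facet normal -0.808 -0.321 0.493
outer loop
vertex 2.589 2.045 4.826
vertex 1.713 2.857 3.919
vertex 2.459 0.655 3.707
endloop
endfacet
facet normal 0.072 0.777 0.626
outer loop
vertex 2.589 2.045 4.826
vertex 3.616 2.453 4.201
vertex 1.713 2.857 3.919
endloop
endfacet
facet normal 0.809 0.321 -0.493
outer loop
vertex 2.741 3.265 3.293
vertex 3.616 2.453 4.201
vertex 2.611 1.875 2.174
endloop
endfacet
facet normal -0.073 -0.777 -0.625
outer loop
vertex 3.487 1.063 3.081
vertex 2.459 0.655 3.707
vertex 2.611 1.875 2.174
endloop
endfacet
facet normal 0.808 0.322 -0.493
outer loop
vertex 2.611 1.875 2.174
vertex 3.616 2.453 4.201
vertex 3.487 1.063 3.081
endloop
endfacet
facet normal 0.583 -0.542 0.605
outer loop
vertex 3.487 1.063 3.081
vertex 2.589 2.045 4.826
vertex 2.459 0.655 3.707
endloop
endfacet
facet normal 0.583 -0.542 0.605
outer loop
vertex 3.616 2.453 4.201
vertex 2.589 2.045 4.826
vertex 3.487 1.063 3.081
endloop
endfacet

endsolid
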